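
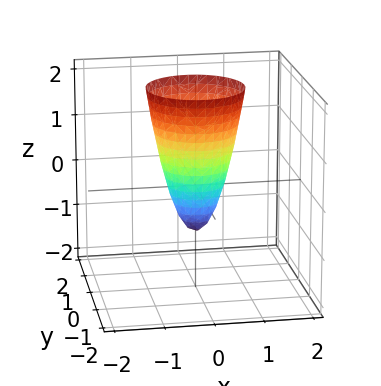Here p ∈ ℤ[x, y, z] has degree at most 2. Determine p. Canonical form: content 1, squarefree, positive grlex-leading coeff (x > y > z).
3*x^2 + 3*y^2 - z - 1

First, the degree is 2 — no degree-1 surface has this shape.
Next, symmetries: the surface is invariant under rotation about z: p = q(x² + y², z).
Next, reading off the gridlines: one z-axis crossing is at z = -1; a circular section at z = 0 has radius between 0 and 1.
Finally, solving for integer coefficients yields p as stated.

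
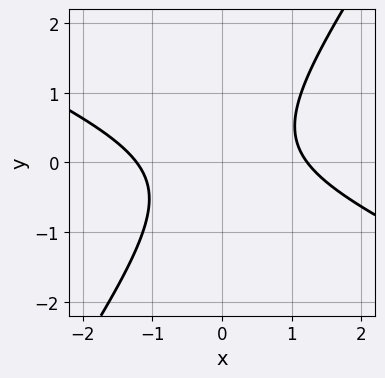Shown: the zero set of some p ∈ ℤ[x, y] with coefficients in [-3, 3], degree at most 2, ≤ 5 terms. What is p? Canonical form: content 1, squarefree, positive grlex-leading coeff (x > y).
2*x^2 + 3*x*y - 3*y^2 - 3

First, the degree is 2 — the shape is more complex than any degree-1 curve.
Then, from the visible intercepts: the curve avoids every integer y-axis point in the box.
Finally, matching integer coefficients to the picture gives p.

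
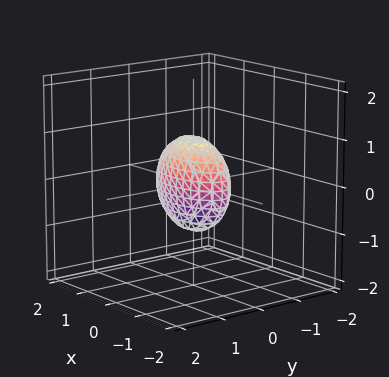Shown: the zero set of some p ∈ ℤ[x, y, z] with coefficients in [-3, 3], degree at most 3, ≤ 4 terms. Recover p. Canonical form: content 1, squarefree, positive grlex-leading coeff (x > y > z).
1. The degree is 2 — bounded and convex; a quadric.
2. Symmetries: the y ↦ −y reflection is a symmetry, so y appears only in even powers; the x ↦ −x reflection is a symmetry, so x appears only in even powers; mirror symmetry z ↦ −z ⇒ only even powers of z.
3. From the axis intercepts and sections: the z-axis gridline crossings are at z ∈ {-1, 1}; the x-axis gridline crossings are at x ∈ {-1, 1}.
4. Fitting integer coefficients to these (and the overall shape) gives p.

x^2 + 3*y^2 + z^2 - 1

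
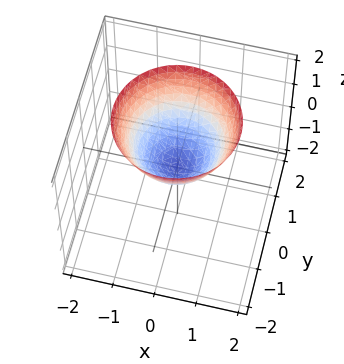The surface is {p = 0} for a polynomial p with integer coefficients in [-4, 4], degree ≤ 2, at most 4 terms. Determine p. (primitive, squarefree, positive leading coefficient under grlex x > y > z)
x^2 + y^2 - z

(a) Degree: a paraboloid; a quadric, so deg p = 2.
(b) Symmetries: rotational symmetry about the z-axis ⇒ p depends on x, y only through x² + y².
(c) Observable constraints: a circular section at z = 2 has radius between 1 and 2; one z-axis crossing is at z = 0.
(d) Putting this together gives p.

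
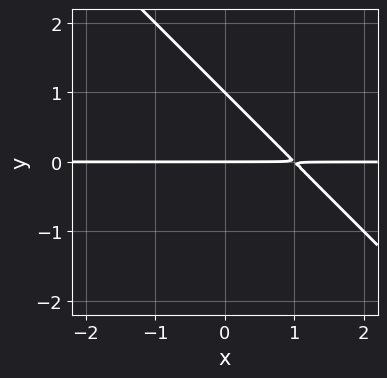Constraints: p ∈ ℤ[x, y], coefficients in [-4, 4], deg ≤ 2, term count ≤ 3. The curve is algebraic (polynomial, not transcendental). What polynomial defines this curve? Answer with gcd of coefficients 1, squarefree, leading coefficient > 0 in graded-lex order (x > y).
deg p = 2. The shape is more complex than any degree-1 curve.
From the axis intercepts and sections: the visible x-axis segment lies entirely on the curve; the y-axis gridline crossings are at y ∈ {0, 1}.
Matching integer coefficients to the picture gives p.

x*y + y^2 - y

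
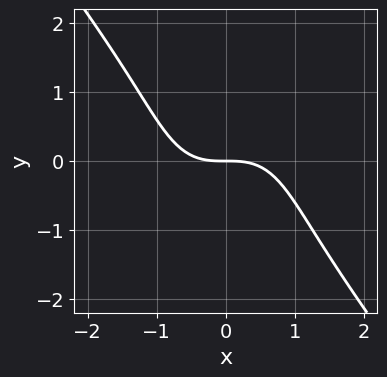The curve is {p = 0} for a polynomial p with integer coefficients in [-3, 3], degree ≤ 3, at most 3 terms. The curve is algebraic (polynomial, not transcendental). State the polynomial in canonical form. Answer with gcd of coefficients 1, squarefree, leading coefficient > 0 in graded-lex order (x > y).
2*x^3 + y^3 + 3*y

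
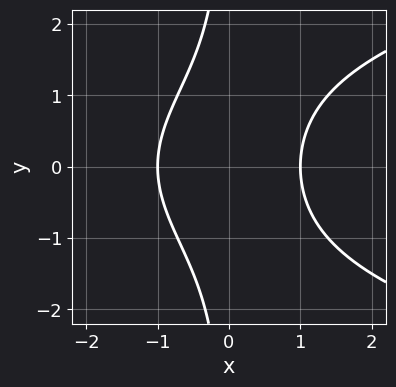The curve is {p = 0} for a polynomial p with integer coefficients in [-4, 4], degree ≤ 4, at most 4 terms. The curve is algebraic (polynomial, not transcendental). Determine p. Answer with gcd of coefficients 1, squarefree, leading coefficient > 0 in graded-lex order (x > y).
(a) The degree is 3 — no degree-2 curve has this shape.
(b) Symmetries: mirror symmetry y ↦ −y ⇒ only even powers of y.
(c) Against the integer gridlines: the x-axis gridline crossings are at x ∈ {-1, 1}; it misses every integer gridline on the y-axis.
(d) Putting this together gives p.

2*x*y^2 - 3*x^2 + 3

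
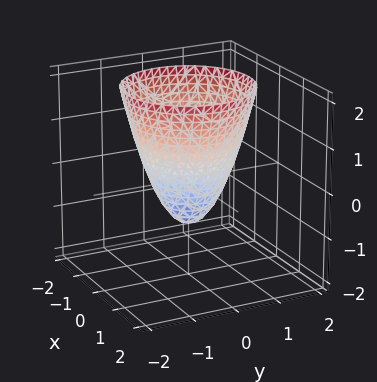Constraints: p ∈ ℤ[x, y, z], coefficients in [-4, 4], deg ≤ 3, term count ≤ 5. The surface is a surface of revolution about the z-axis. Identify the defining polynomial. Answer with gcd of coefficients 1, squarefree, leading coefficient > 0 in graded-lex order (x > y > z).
1. Degree: no degree-1 surface has this shape, so deg p = 2.
2. By symmetry, every cross-section ⟂ z is a circle, so x, y appear only via x² + y².
3. Reading off the gridlines: it meets the z-axis at z = -1 (among the integer gridlines); a circular section at z = 0 has radius between 0 and 1.
4. Fitting integer coefficients to these (and the overall shape) gives p.

3*x^2 + 3*y^2 - 2*z - 2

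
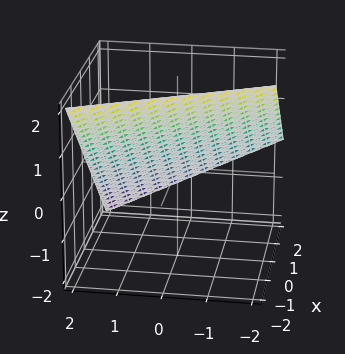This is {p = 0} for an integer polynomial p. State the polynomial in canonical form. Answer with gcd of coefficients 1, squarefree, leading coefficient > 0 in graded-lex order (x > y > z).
1. The degree is 1 — every cross-section is a straight line — this is a plane.
2. Against the integer gridlines: it crosses the y-axis at the gridline y = 2; it crosses the x-axis at the gridline x = 1; it meets the z-axis at z = 1 (among the integer gridlines).
3. Solving for integer coefficients yields p as stated.

2*x + y + 2*z - 2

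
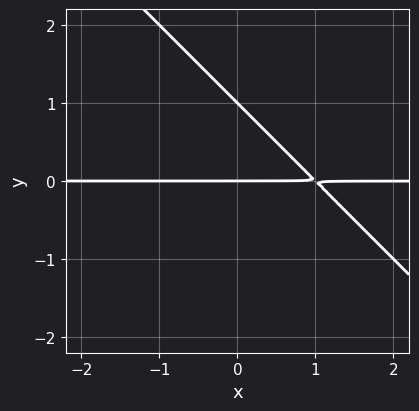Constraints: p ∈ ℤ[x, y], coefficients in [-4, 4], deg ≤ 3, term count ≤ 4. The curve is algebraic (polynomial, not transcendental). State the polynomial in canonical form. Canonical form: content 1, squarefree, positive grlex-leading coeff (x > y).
(a) deg p = 2. No degree-1 curve has this shape.
(b) Reading off the gridlines: among the integer gridlines, it crosses the y-axis at y ∈ {0, 1}; the visible x-axis segment lies entirely on the curve.
(c) Assembling these constraints gives the stated polynomial.

x*y + y^2 - y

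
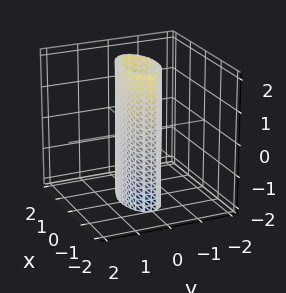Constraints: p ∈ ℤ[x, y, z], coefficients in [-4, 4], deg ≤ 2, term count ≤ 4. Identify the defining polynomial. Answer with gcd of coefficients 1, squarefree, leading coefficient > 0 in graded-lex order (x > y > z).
The degree is 2 — constant cross-section along one axis; a quadric.
Symmetries: mirror symmetry y ↦ −y ⇒ only even powers of y; it's symmetric under z → −z, forcing even powers of z; it's symmetric under x → −x, forcing even powers of x.
From the axis intercepts and sections: among the integer gridlines, it crosses the x-axis at x ∈ {-1, 1}; the surface avoids every integer z-axis point in the box.
The integer polynomial consistent with all of this is the stated p.

x^2 + 3*y^2 - 1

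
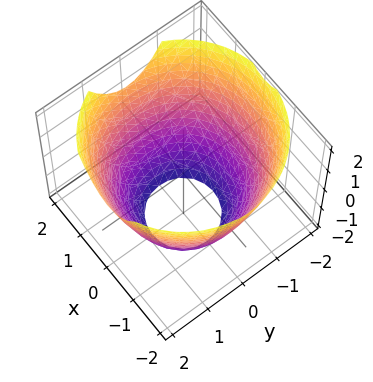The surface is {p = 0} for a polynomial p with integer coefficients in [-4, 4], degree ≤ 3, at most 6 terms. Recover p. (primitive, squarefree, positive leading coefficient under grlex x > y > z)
x^2 + y^2 - z - 3

First, the degree is 2 — the shape is more complex than any degree-1 surface.
Then, by symmetry, the z-axis is an axis of rotation, so x and y enter only as x² + y².
Next, reading off the gridlines: a circular section at z = -1 has radius between 1 and 2; no z-intercept at any integer in the box.
Finally, matching integer coefficients to the picture gives p.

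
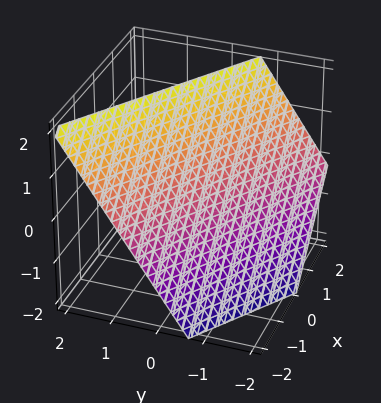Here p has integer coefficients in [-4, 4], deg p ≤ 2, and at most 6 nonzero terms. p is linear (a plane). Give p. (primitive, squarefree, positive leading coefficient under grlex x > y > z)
2*x + 3*y - 2*z + 2

1. Degree: the surface is flat (a plane), so deg p = 1.
2. Against the integer gridlines: it crosses the x-axis at the gridline x = -1; one z-axis crossing is at z = 1.
3. Solving for integer coefficients yields p as stated.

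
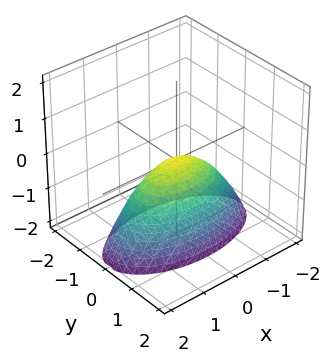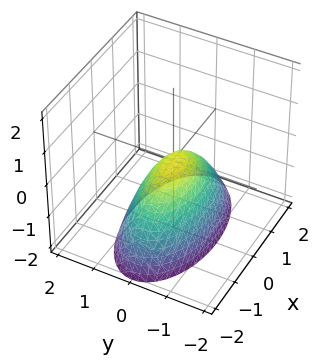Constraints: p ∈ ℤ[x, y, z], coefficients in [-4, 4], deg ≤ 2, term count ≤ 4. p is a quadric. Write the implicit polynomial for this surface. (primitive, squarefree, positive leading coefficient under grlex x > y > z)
deg p = 2. A paraboloid; a quadric.
Symmetries: the x ↦ −x reflection is a symmetry, so x appears only in even powers; the y ↦ −y reflection is a symmetry, so y appears only in even powers.
From the axis intercepts and sections: it crosses the y-axis at the gridline y = 0; one x-axis crossing is at x = 0; it meets the z-axis at z = 0 (among the integer gridlines).
Together with the visible shape, these determine p as stated.

x^2 + 3*y^2 + 2*z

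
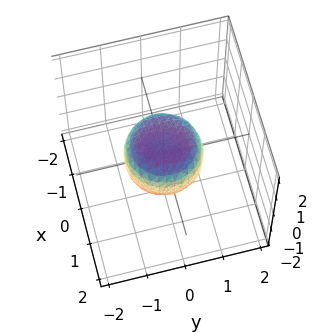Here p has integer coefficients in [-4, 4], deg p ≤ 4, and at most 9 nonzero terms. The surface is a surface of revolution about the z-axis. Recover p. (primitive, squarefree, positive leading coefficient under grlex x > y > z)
First, degree: the shape is more complex than any degree-3 surface, so deg p = 4.
Then, by symmetry, the z-axis is an axis of rotation, so x and y enter only as x² + y².
Then, against the integer gridlines: among the integer gridlines, it crosses the y-axis at y ∈ {-1, 1}; a circular section at z = 0 has radius exactly 1; among the integer gridlines, it crosses the x-axis at x ∈ {-1, 1}.
Finally, putting this together gives p.

2*x^4 + 4*x^2*y^2 + 2*y^4 - x^2 - y^2 + 2*z^2 - 1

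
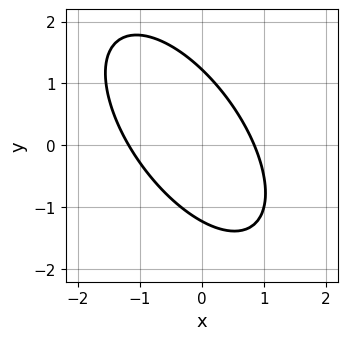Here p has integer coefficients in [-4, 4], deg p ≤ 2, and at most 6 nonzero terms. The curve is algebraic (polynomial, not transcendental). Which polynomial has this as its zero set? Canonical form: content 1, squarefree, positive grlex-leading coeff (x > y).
3*x^2 + 3*x*y + 2*y^2 + x - 3

1. The degree is 2 — a generic line meets the curve in up to 2 points.
2. Solving for integer coefficients yields p as stated.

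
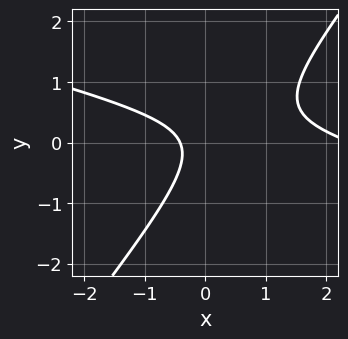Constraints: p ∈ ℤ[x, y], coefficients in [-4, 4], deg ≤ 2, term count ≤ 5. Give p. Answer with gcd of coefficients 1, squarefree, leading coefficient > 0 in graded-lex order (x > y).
(a) deg p = 2. No degree-1 curve has this shape.
(b) From the visible intercepts: the curve avoids every integer y-axis point in the box.
(c) These observations pin down the coefficients.

x^2 + 3*x*y - 3*y^2 - 2*x - 1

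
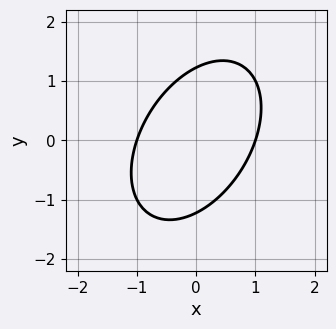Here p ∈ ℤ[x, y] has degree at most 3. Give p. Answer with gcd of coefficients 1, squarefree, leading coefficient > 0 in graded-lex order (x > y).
3*x^2 - 2*x*y + 2*y^2 - 3

deg p = 2.
From the axis intercepts and sections: among the integer gridlines, it crosses the x-axis at x ∈ {-1, 1}.
The integer polynomial consistent with all of this is the stated p.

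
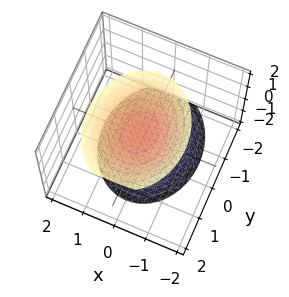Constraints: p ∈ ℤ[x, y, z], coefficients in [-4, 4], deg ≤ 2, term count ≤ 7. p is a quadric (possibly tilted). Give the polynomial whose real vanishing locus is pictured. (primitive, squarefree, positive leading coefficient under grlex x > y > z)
3*x^2 + 2*y^2 - y*z - 2*z^2 + 3

The picture has 2 separate pieces. They look like related sheets of one shape, so recover p as a whole.
The degree is 2 — a generic line meets the surface in up to 2 points.
Observable constraints: the surface avoids every integer x-axis point in the box; the surface avoids every integer y-axis point in the box.
Fitting integer coefficients to these (and the overall shape) gives p.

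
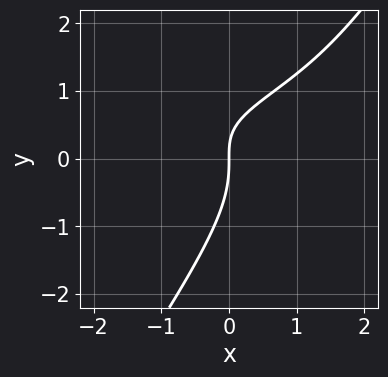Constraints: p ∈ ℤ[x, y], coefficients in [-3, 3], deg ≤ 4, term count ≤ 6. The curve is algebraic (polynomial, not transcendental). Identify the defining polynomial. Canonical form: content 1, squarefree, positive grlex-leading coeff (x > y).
3*x*y^2 - 2*y^3 - 3*x*y + 3*x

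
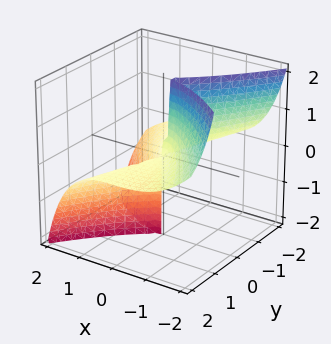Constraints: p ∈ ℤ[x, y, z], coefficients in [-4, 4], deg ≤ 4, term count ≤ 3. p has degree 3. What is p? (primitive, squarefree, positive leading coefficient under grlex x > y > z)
x^3 - x*y*z + 2*y^2*z

(a) Degree: no degree-2 surface has this shape, so deg p = 3.
(b) From the axis intercepts and sections: every point of the z-axis in the box is on the surface; it crosses the x-axis at the gridline x = 0; the visible y-axis segment lies entirely on the surface.
(c) Solving for integer coefficients yields p as stated.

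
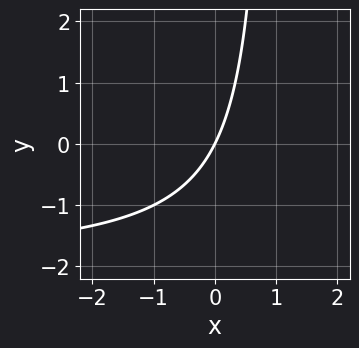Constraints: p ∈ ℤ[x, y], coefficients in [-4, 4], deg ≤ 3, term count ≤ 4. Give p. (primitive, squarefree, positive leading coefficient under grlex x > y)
x*y + 2*x - y

(a) Degree: no degree-1 curve has this shape, so deg p = 2.
(b) From the axis intercepts and sections: one x-axis crossing is at x = 0; it meets the y-axis at y = 0 (among the integer gridlines).
(c) Matching integer coefficients to the picture gives p.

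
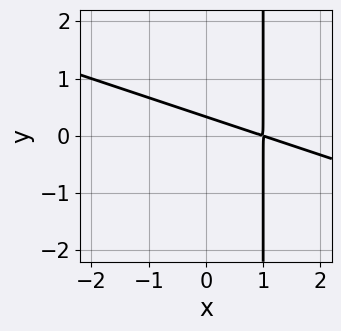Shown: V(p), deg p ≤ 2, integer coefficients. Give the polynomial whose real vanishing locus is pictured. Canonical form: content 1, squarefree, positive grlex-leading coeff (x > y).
x^2 + 3*x*y - 2*x - 3*y + 1

Degree: no degree-1 curve has this shape, so deg p = 2.
Matching integer coefficients to the picture gives p.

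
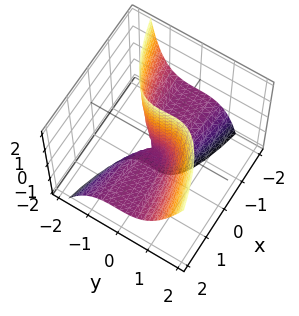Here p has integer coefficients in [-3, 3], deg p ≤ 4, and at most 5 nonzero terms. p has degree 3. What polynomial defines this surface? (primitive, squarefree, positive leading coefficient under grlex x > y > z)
1. Degree: a generic line meets the surface in up to 3 points, so deg p = 3.
2. Against the integer gridlines: every point of the z-axis in the box is on the surface; it meets the y-axis at y = 0 (among the integer gridlines); it meets the x-axis at x = 0 (among the integer gridlines).
3. Together with the visible shape, these determine p as stated.

3*y^3 - y^2*z - 3*x*z - 2*x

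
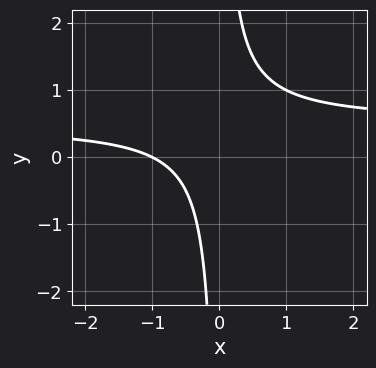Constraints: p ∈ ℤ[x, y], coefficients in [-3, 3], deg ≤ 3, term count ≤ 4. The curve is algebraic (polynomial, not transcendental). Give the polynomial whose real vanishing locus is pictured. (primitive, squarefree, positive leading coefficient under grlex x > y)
2*x*y - x - 1

The degree is 2 — the shape is more complex than any degree-1 curve.
Reading off the gridlines: it crosses the x-axis at the gridline x = -1; no y-intercept at any integer in the box.
Matching integer coefficients to the picture gives p.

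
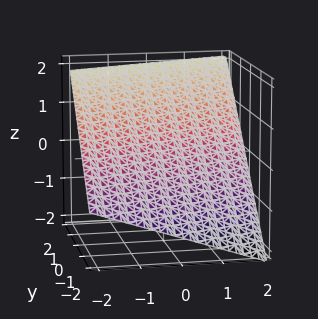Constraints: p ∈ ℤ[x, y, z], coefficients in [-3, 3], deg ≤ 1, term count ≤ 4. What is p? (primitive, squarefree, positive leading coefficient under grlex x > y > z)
First, deg p = 1. The surface is flat (a plane).
Then, from the axis intercepts and sections: it meets the x-axis at x = 2 (among the integer gridlines).
Finally, these observations pin down the coefficients.

x - 3*y + 3*z - 2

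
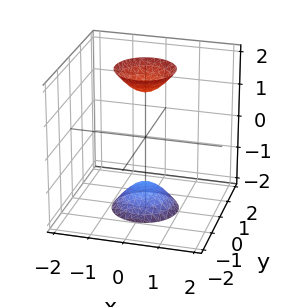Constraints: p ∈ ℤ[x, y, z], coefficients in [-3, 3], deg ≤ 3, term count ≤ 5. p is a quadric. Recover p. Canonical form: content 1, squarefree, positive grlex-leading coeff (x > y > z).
3*x^2 + 3*y^2 - z^2 + 2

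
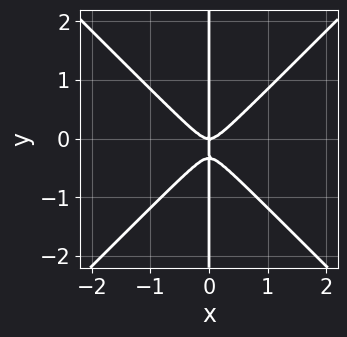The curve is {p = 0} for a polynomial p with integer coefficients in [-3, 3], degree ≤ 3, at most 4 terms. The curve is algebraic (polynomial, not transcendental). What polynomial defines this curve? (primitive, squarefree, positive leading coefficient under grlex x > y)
3*x^3 - 3*x*y^2 - x*y

First, deg p = 3. A generic line meets the curve in up to 3 points.
Next, from the visible intercepts: it crosses the x-axis at the gridline x = 0; the visible y-axis segment lies entirely on the curve.
Finally, putting this together gives p.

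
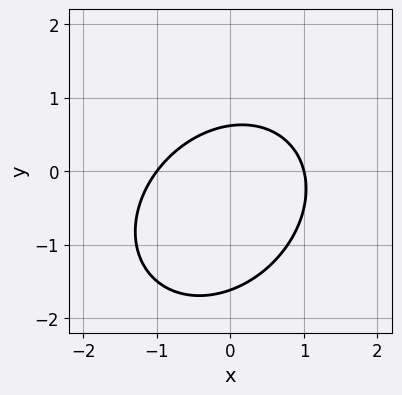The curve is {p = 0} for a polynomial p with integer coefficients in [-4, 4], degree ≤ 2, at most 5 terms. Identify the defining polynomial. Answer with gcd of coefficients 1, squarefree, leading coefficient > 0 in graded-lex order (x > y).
2*x^2 - x*y + 2*y^2 + 2*y - 2

1. The degree is 2 — a generic line meets the curve in up to 2 points.
2. Against the integer gridlines: among the integer gridlines, it crosses the x-axis at x ∈ {-1, 1}.
3. Together with the visible shape, these determine p as stated.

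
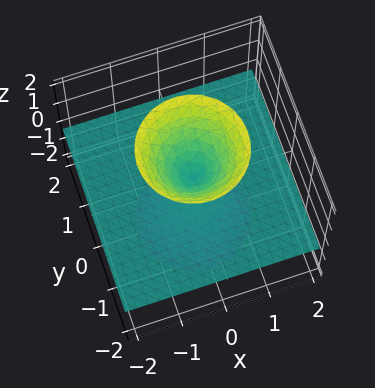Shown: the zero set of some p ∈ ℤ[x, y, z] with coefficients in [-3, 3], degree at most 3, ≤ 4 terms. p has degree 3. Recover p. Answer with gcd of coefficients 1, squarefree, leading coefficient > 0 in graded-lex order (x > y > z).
3*x^2*z + 3*y^2*z - z^3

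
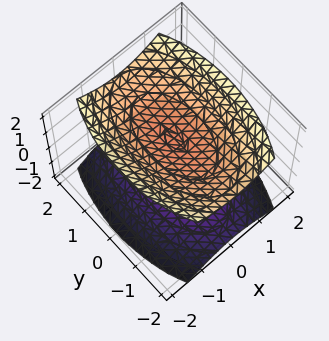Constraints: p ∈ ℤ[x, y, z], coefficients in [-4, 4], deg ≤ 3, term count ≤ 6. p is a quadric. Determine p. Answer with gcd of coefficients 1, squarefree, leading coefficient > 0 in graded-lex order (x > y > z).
3*x^2 + y^2 - 3*z^2 + 3

1. There are 2 components. They look like related sheets of one shape, so recover p as a whole.
2. Degree: two separate bowl-shaped sheets opening away from each other; a quadric, so deg p = 2.
3. Symmetries: mirror symmetry x ↦ −x ⇒ only even powers of x; it's symmetric under y → −y, forcing even powers of y; it's symmetric under z → −z, forcing even powers of z.
4. Against the integer gridlines: it misses every integer gridline on the x-axis; no y-intercept at any integer in the box.
5. Solving for integer coefficients yields p as stated. Check: (0, 0, -1) on the z-axis lies on the surface, and p(0, 0, -1) = 0. ✓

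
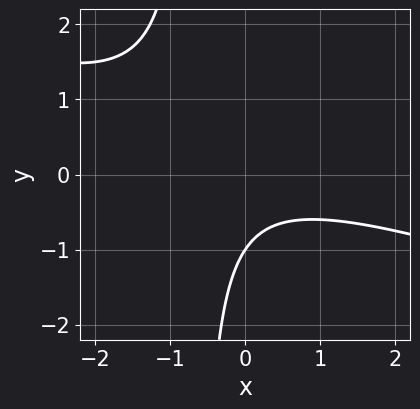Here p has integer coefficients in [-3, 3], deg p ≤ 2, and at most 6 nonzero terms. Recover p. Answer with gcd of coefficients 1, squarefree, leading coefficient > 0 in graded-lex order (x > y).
1. deg p = 2.
2. From the axis intercepts and sections: one y-axis crossing is at y = -1; it misses every integer gridline on the x-axis.
3. The integer polynomial consistent with all of this is the stated p.

x^2 + 3*x*y + 2*y + 2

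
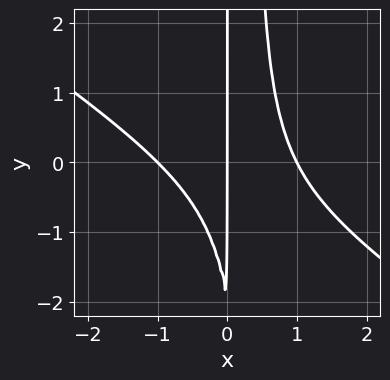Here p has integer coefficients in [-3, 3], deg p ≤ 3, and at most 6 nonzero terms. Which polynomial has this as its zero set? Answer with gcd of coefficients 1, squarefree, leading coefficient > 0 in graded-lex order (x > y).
2*x^3 + 3*x^2*y - x*y - 2*x

1. Degree: no degree-2 curve has this shape, so deg p = 3.
2. Checking where it meets the axes: the visible y-axis segment lies entirely on the curve; the x-axis gridline crossings are at x ∈ {-1, 0, 1}.
3. These observations pin down the coefficients.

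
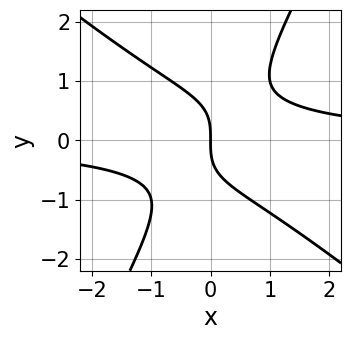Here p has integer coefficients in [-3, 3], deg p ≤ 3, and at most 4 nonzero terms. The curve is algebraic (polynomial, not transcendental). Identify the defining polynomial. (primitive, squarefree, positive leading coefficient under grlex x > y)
3*x^2*y + 2*x*y^2 - 2*y^3 - 3*x

1. The degree is 3 — a generic line meets the curve in up to 3 points.
2. Checking where it meets the axes: it crosses the y-axis at the gridline y = 0; it crosses the x-axis at the gridline x = 0.
3. These observations pin down the coefficients.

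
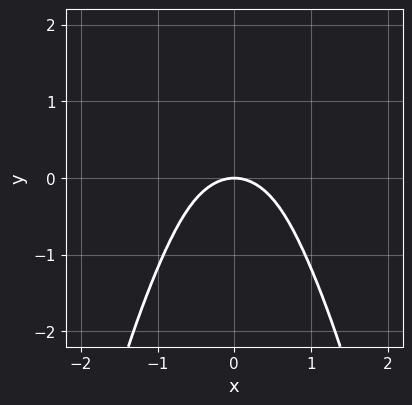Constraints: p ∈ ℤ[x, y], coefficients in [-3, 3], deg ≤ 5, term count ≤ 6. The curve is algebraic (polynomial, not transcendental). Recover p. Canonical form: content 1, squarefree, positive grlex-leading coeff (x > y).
x^4 + 2*x^2*y^2 + 2*y^3 + 3*x^2 + 3*y

(a) deg p = 4.
(b) Symmetries: mirror symmetry x ↦ −x ⇒ only even powers of x.
(c) From the visible intercepts: it crosses the y-axis at the gridline y = 0; one x-axis crossing is at x = 0.
(d) Assembling these constraints gives the stated polynomial.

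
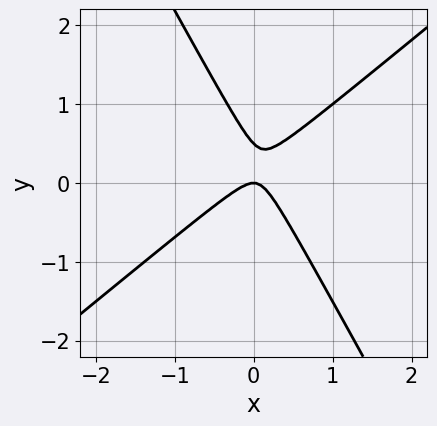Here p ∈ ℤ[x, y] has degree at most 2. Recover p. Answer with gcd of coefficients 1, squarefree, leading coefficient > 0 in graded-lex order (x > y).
(a) Degree: the shape is more complex than any degree-1 curve, so deg p = 2.
(b) Observable constraints: it meets the x-axis at x = 0 (among the integer gridlines); one y-axis crossing is at y = 0.
(c) Solving for integer coefficients yields p as stated.

3*x^2 - 2*x*y - 2*y^2 + y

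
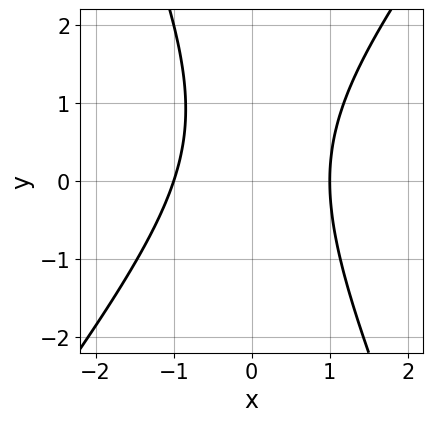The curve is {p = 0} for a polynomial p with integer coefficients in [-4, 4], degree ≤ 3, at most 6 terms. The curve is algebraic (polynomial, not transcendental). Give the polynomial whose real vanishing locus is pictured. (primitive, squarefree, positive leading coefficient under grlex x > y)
3*x^2 - x*y - y^2 + y - 3

First, the degree is 2 — no degree-1 curve has this shape.
Next, observable constraints: it misses every integer gridline on the y-axis; the x-axis gridline crossings are at x ∈ {-1, 1}.
Finally, solving for integer coefficients yields p as stated.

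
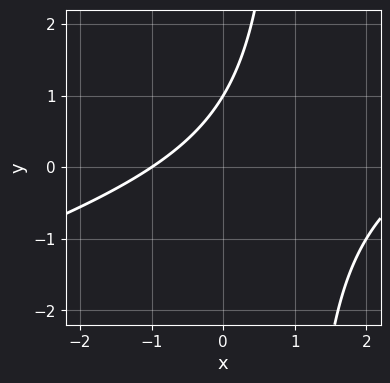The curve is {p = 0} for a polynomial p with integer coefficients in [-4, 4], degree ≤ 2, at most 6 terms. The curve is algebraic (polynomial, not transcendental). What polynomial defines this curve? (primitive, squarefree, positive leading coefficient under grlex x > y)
First, degree: no degree-1 curve has this shape, so deg p = 2.
Next, checking where it meets the axes: one y-axis crossing is at y = 1; one x-axis crossing is at x = -1.
Finally, these observations pin down the coefficients.

x^2 - 3*x*y - 2*x + 3*y - 3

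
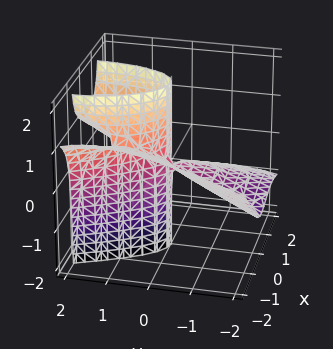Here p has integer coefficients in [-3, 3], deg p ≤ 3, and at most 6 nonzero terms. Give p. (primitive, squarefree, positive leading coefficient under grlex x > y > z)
deg p = 3. A generic line meets the surface in up to 3 points.
Observable constraints: every point of the z-axis in the box is on the surface; it meets the x-axis at x = 0 (among the integer gridlines).
The integer polynomial consistent with all of this is the stated p.

x^3 + 2*x^2*z + y^2 - 2*y*z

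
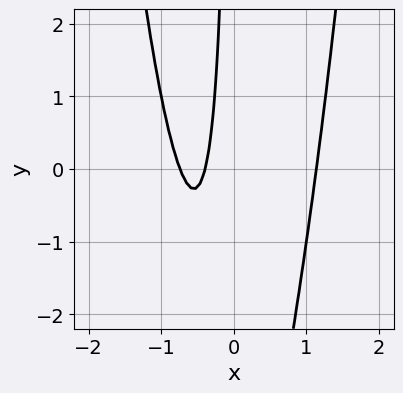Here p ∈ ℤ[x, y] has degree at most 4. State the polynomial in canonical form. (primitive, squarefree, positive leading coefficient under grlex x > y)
deg p = 3. No degree-2 curve has this shape.
From the axis intercepts and sections: it misses every integer gridline on the y-axis.
Solving for integer coefficients yields p as stated.

3*x^3 - x*y - 3*x - 1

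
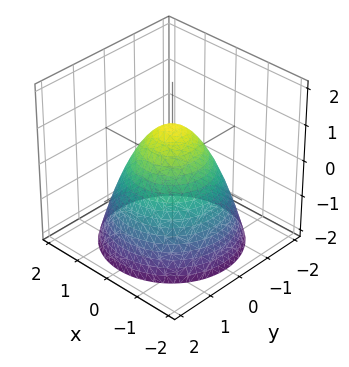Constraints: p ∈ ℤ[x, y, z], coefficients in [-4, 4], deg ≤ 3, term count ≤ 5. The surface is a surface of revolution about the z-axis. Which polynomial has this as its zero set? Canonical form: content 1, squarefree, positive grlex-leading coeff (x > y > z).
x^2 + y^2 + z - 1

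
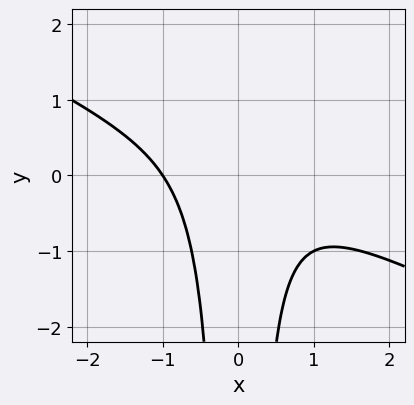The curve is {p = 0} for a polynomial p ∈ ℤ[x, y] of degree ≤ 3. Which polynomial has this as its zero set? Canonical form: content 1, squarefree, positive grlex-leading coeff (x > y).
1. The degree is 3 — the shape is more complex than any degree-2 curve.
2. Against the integer gridlines: it meets the x-axis at x = -1 (among the integer gridlines); it misses every integer gridline on the y-axis.
3. The integer polynomial consistent with all of this is the stated p.

x^3 + 2*x^2*y + 1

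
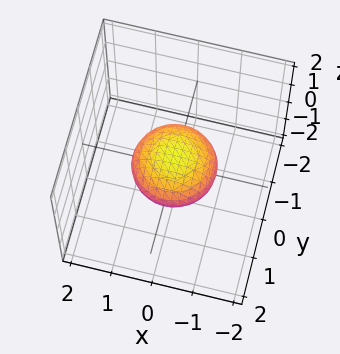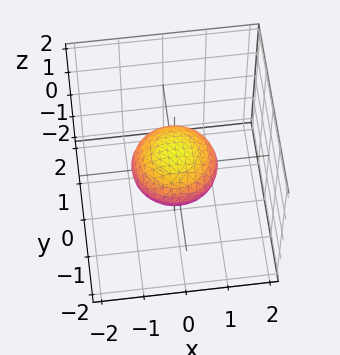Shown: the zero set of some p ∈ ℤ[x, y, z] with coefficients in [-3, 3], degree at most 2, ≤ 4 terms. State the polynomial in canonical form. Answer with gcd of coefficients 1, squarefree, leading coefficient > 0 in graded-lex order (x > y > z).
x^2 + y^2 + 2*z^2 - 1

The degree is 2 — bounded and convex; a quadric.
By symmetry, the z-axis is an axis of rotation, so x and y enter only as x² + y²; the z ↦ −z reflection is a symmetry, so z appears only in even powers.
Reading off the gridlines: among the integer gridlines, it crosses the y-axis at y ∈ {-1, 1}; among the integer gridlines, it crosses the x-axis at x ∈ {-1, 1}; a circular section at z = 0 has radius exactly 1.
The integer polynomial consistent with all of this is the stated p.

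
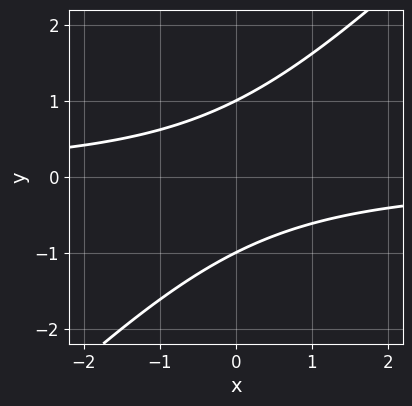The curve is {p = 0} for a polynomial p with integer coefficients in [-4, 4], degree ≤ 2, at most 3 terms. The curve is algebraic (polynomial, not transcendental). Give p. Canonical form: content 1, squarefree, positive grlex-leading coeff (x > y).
1. Degree: the shape is more complex than any degree-1 curve, so deg p = 2.
2. Reading off the gridlines: the curve avoids every integer x-axis point in the box; the y-axis gridline crossings are at y ∈ {-1, 1}.
3. These observations pin down the coefficients.

x*y - y^2 + 1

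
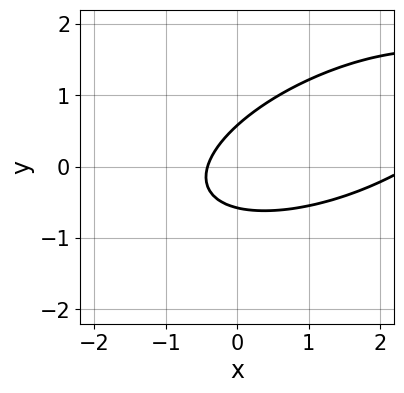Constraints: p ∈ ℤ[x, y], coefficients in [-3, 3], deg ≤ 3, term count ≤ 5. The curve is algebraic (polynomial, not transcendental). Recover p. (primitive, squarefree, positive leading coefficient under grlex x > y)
(a) deg p = 2. No degree-1 curve has this shape.
(b) Putting this together gives p.

x^2 - 2*x*y + 3*y^2 - 2*x - 1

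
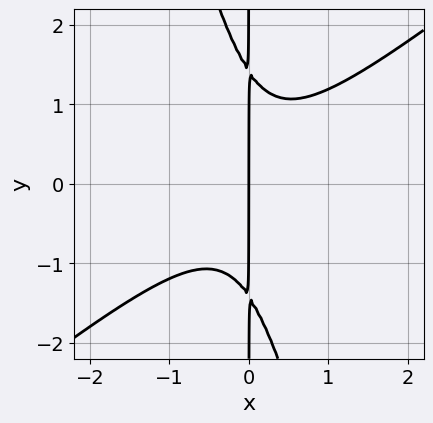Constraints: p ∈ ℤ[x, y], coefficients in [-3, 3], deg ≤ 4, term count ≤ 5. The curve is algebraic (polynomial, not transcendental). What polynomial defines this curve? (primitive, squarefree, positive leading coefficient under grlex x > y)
1. Degree: the shape is more complex than any degree-2 curve, so deg p = 3.
2. Against the integer gridlines: the visible y-axis segment lies entirely on the curve; one x-axis crossing is at x = 0.
3. Matching integer coefficients to the picture gives p.

3*x^3 - 3*x^2*y - x*y^2 + 2*x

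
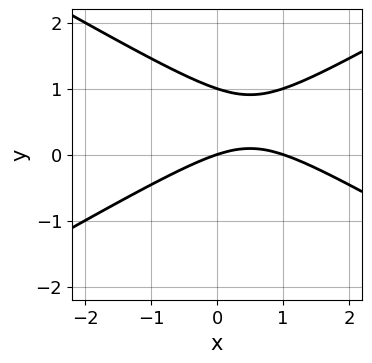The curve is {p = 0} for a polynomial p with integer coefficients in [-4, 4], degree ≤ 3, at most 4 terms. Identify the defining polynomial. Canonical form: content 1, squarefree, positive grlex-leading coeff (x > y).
x^2 - 3*y^2 - x + 3*y

The degree is 2 — the shape is more complex than any degree-1 curve.
Against the integer gridlines: the x-axis gridline crossings are at x ∈ {0, 1}; the y-axis gridline crossings are at y ∈ {0, 1}.
Matching integer coefficients to the picture gives p.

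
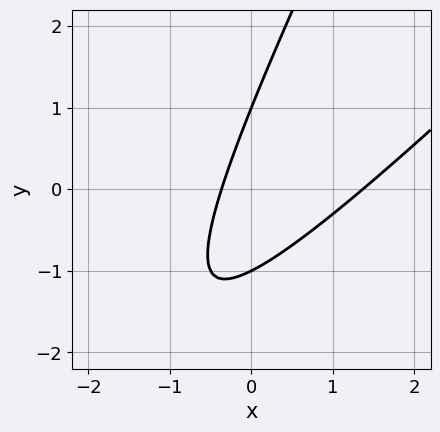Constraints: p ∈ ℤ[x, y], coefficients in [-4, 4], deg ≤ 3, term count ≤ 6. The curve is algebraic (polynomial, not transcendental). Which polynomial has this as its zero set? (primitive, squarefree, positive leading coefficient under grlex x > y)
2*x^2 - 3*x*y + y^2 - 2*x - 1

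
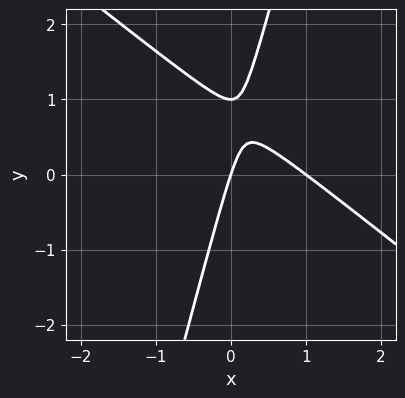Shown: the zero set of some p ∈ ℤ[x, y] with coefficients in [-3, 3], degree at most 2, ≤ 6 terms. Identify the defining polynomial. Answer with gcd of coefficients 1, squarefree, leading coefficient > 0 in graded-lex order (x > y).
3*x^2 + 3*x*y - y^2 - 3*x + y

1. Degree: the shape is more complex than any degree-1 curve, so deg p = 2.
2. Reading off the gridlines: the x-axis gridline crossings are at x ∈ {0, 1}; among the integer gridlines, it crosses the y-axis at y ∈ {0, 1}.
3. Matching integer coefficients to the picture gives p.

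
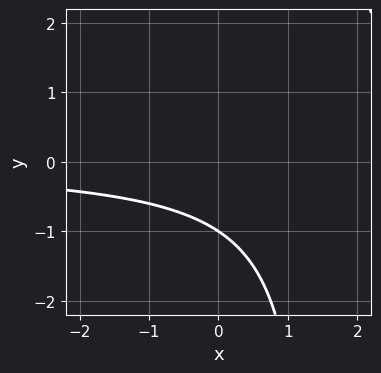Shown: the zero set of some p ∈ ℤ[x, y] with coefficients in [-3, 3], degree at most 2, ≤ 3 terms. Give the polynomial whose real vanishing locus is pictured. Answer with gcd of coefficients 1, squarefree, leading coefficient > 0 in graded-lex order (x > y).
1. The degree is 2 — no degree-1 curve has this shape.
2. Observable constraints: it misses every integer gridline on the x-axis; one y-axis crossing is at y = -1.
3. Fitting integer coefficients to these (and the overall shape) gives p.

2*x*y - 3*y - 3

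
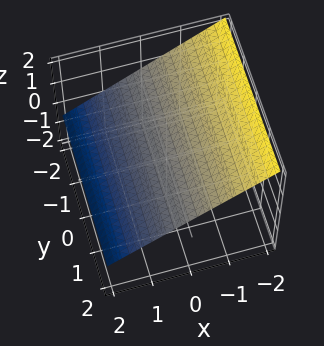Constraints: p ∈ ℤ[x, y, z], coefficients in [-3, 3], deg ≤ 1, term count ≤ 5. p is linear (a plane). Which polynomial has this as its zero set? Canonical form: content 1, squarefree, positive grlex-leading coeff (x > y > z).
2*x + 3*z - 2

1. deg p = 1.
2. Checking where it meets the axes: it crosses the x-axis at the gridline x = 1; it misses every integer gridline on the y-axis.
3. These observations pin down the coefficients.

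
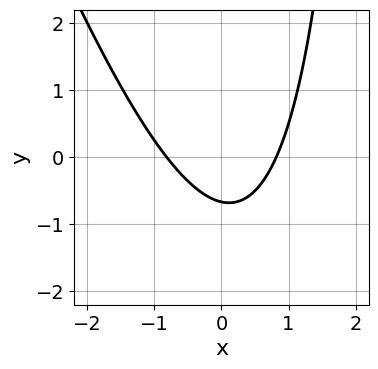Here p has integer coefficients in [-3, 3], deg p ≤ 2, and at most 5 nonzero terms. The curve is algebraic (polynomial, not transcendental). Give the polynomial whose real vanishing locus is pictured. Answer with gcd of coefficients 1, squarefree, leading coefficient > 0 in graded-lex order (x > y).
3*x^2 + x*y - 3*y - 2

deg p = 2. The shape is more complex than any degree-1 curve.
The integer polynomial consistent with all of this is the stated p.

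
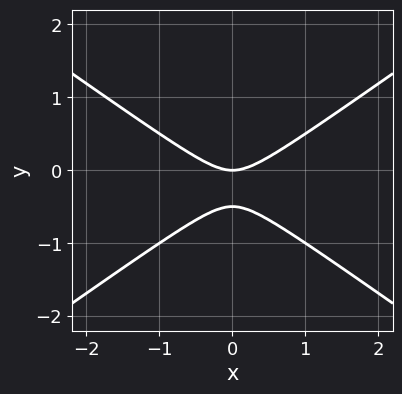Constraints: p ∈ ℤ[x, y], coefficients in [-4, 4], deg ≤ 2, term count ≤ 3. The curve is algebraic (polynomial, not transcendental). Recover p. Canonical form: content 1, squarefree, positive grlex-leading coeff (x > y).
x^2 - 2*y^2 - y

deg p = 2. The shape is more complex than any degree-1 curve.
Symmetries: the x ↦ −x reflection is a symmetry, so x appears only in even powers.
Against the integer gridlines: one x-axis crossing is at x = 0; one y-axis crossing is at y = 0.
Fitting integer coefficients to these (and the overall shape) gives p.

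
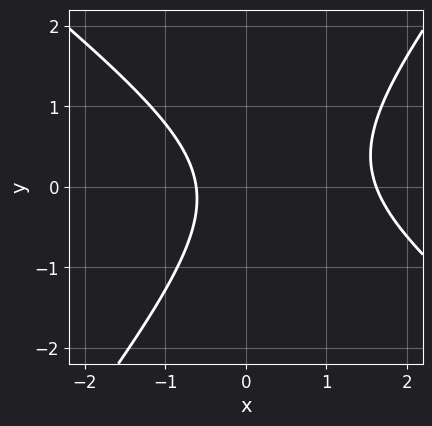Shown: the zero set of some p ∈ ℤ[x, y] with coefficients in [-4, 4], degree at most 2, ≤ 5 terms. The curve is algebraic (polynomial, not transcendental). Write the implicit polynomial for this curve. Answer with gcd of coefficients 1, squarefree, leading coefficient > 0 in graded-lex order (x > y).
2*x^2 + x*y - 2*y^2 - 2*x - 2

First, deg p = 2. The shape is more complex than any degree-1 curve.
Then, against the integer gridlines: it misses every integer gridline on the y-axis.
Finally, putting this together gives p.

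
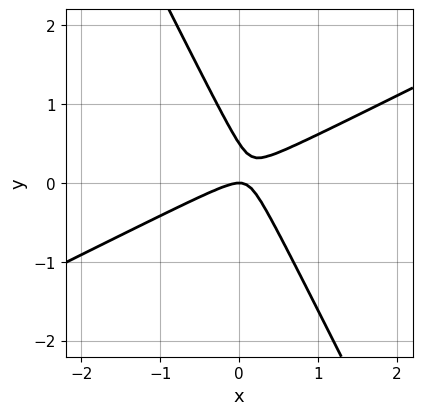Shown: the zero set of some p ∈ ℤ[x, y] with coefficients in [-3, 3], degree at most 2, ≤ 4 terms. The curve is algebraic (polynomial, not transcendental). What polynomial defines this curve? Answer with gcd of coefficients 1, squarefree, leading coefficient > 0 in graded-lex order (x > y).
1. Degree: the shape is more complex than any degree-1 curve, so deg p = 2.
2. Reading off the gridlines: it crosses the y-axis at the gridline y = 0; one x-axis crossing is at x = 0.
3. Solving for integer coefficients yields p as stated.

2*x^2 - 3*x*y - 2*y^2 + y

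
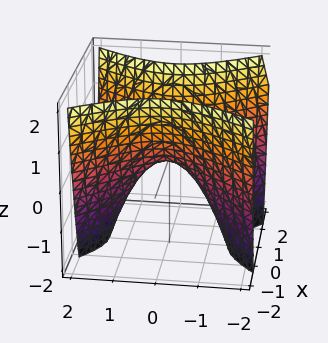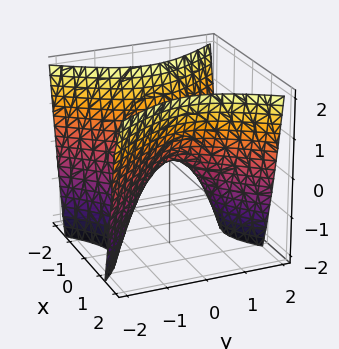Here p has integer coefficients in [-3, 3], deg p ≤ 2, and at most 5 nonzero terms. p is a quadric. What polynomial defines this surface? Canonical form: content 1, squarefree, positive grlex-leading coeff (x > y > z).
3*x^2 - 2*y^2 - 2*z

deg p = 2.
Symmetries: mirror symmetry x ↦ −x ⇒ only even powers of x; mirror symmetry y ↦ −y ⇒ only even powers of y.
From the axis intercepts and sections: it meets the x-axis at x = 0 (among the integer gridlines); it crosses the y-axis at the gridline y = 0; one z-axis crossing is at z = 0.
These observations pin down the coefficients.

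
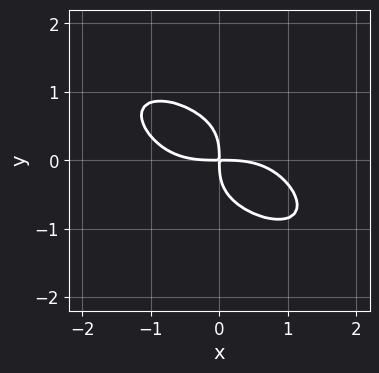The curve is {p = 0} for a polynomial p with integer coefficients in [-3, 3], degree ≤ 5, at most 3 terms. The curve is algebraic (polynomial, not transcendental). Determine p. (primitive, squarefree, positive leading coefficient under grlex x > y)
1. Degree: the shape is more complex than any degree-3 curve, so deg p = 4.
2. Putting this together gives p.

x^4 + 3*y^4 + 3*x*y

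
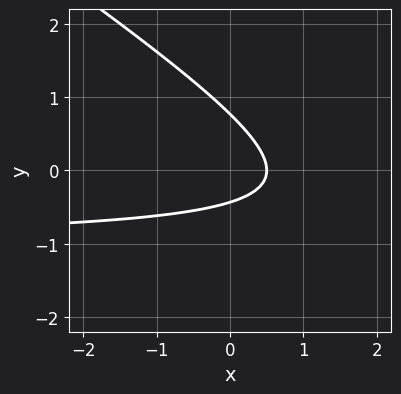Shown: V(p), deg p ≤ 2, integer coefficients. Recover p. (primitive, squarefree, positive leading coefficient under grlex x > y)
2*x*y + 3*y^2 + 2*x - y - 1

1. The degree is 2 — the shape is more complex than any degree-1 curve.
2. Putting this together gives p.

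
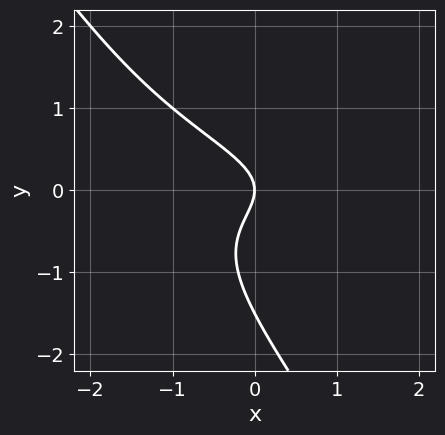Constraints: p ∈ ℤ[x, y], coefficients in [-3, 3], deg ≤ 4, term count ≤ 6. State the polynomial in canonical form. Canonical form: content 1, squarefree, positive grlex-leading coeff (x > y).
First, deg p = 3. A generic line meets the curve in up to 3 points.
Next, observable constraints: it crosses the y-axis at the gridline y = 0; one x-axis crossing is at x = 0.
Finally, the integer polynomial consistent with all of this is the stated p.

3*x*y^2 + 2*y^3 + 3*y^2 + 2*x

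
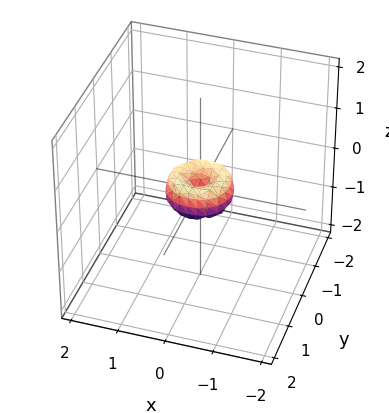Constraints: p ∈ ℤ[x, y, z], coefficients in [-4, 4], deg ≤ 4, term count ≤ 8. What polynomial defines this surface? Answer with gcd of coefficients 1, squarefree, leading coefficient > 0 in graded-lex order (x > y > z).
2*x^4 + 4*x^2*y^2 + 2*y^4 - x^2 - y^2 + z^2

1. The degree is 4 — a generic line meets the surface in up to 4 points.
2. By symmetry, every cross-section ⟂ z is a circle, so x, y appear only via x² + y².
3. Reading off the gridlines: a circular section at z = 0 has radius between 0 and 1; one x-axis crossing is at x = 0; it crosses the z-axis at the gridline z = 0.
4. Assembling these constraints gives the stated polynomial.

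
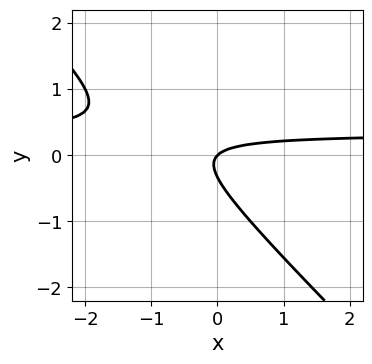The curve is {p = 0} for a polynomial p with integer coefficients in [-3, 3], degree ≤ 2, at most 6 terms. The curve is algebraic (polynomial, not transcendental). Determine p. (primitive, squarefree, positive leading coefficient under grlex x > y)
deg p = 2. No degree-1 curve has this shape.
Observable constraints: one x-axis crossing is at x = 0; one y-axis crossing is at y = 0.
Fitting integer coefficients to these (and the overall shape) gives p.

3*x*y + 3*y^2 - x + y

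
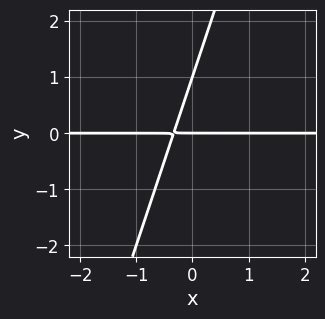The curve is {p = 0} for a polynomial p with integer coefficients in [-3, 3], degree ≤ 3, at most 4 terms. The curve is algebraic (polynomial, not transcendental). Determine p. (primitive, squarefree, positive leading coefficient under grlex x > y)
1. deg p = 2. No degree-1 curve has this shape.
2. From the visible intercepts: among the integer gridlines, it crosses the y-axis at y ∈ {0, 1}; the visible x-axis segment lies entirely on the curve.
3. Matching integer coefficients to the picture gives p.

3*x*y - y^2 + y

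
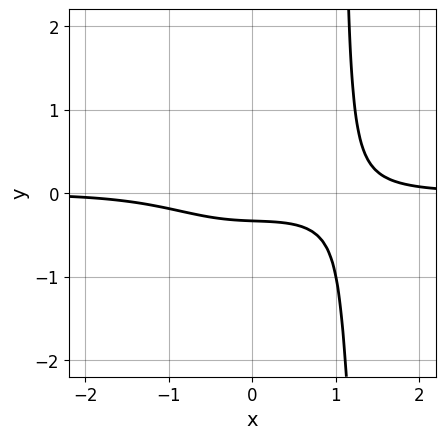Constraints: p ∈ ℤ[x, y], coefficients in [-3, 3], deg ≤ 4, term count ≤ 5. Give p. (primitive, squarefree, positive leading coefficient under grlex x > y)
2*x^3*y + x^2*y^2 - x*y^2 - 3*y - 1

(a) deg p = 4. A generic line meets the curve in up to 4 points.
(b) Reading off the gridlines: the curve avoids every integer x-axis point in the box.
(c) Putting this together gives p.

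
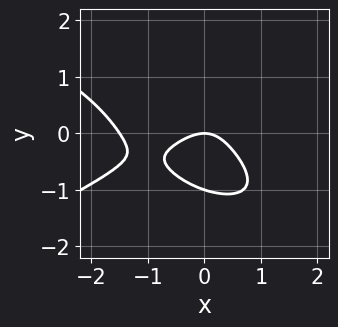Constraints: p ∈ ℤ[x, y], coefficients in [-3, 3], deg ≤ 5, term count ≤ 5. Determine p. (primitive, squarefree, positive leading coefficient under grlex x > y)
3*y^4 + 2*x^3 - 3*x*y^2 + 3*x^2 + 3*y

1. The degree is 4 — no degree-3 curve has this shape.
2. Against the integer gridlines: it crosses the x-axis at the gridline x = 0; the y-axis gridline crossings are at y ∈ {-1, 0}.
3. Fitting integer coefficients to these (and the overall shape) gives p.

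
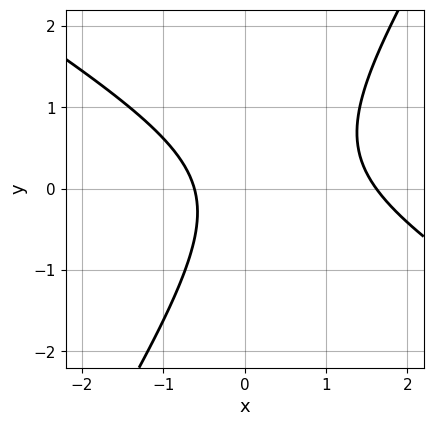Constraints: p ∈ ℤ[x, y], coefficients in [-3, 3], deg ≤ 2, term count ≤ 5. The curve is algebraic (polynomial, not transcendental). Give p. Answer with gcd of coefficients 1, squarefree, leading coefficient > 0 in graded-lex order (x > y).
x^2 + x*y - y^2 - x - 1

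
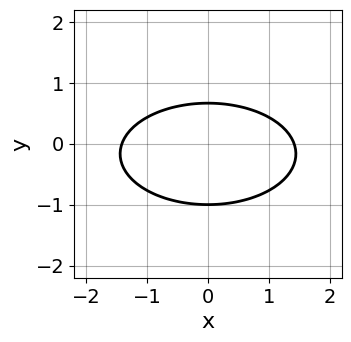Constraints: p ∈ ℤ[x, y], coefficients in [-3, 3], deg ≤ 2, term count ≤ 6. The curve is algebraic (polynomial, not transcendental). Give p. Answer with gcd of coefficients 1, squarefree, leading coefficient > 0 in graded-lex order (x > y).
x^2 + 3*y^2 + y - 2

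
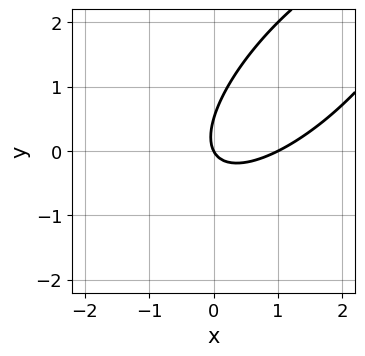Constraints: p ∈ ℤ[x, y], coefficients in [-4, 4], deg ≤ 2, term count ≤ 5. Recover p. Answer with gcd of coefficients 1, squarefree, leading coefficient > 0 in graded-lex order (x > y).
1. deg p = 2. The shape is more complex than any degree-1 curve.
2. From the axis intercepts and sections: it crosses the y-axis at the gridline y = 0; the x-axis gridline crossings are at x ∈ {0, 1}.
3. Matching integer coefficients to the picture gives p.

2*x^2 - 3*x*y + 2*y^2 - 2*x - y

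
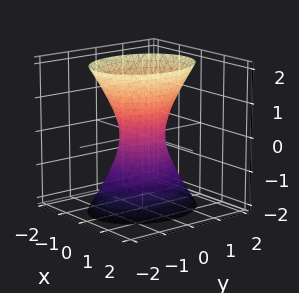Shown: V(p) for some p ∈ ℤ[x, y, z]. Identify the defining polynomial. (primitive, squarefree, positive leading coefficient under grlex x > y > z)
3*x^2 + 2*y^2 - z^2 - 1

First, deg p = 2.
Next, symmetries: mirror symmetry x ↦ −x ⇒ only even powers of x; mirror symmetry y ↦ −y ⇒ only even powers of y; mirror symmetry z ↦ −z ⇒ only even powers of z.
Then, against the integer gridlines: no z-intercept at any integer in the box.
Finally, these observations pin down the coefficients.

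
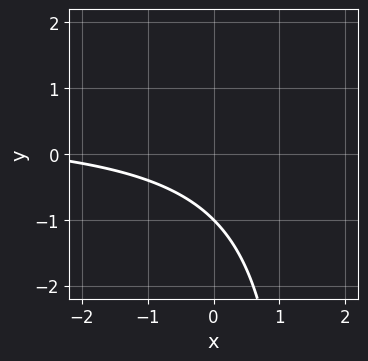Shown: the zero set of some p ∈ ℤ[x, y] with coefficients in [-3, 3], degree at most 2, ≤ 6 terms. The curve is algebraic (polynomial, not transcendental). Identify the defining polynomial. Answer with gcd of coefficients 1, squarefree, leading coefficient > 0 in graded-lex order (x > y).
2*x*y - x - 3*y - 3

(a) The degree is 2 — no degree-1 curve has this shape.
(b) From the visible intercepts: it misses every integer gridline on the x-axis; it crosses the y-axis at the gridline y = -1.
(c) These observations pin down the coefficients.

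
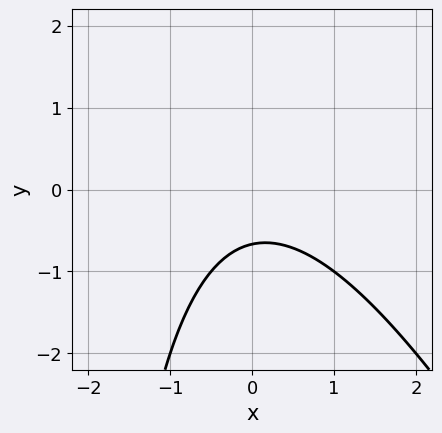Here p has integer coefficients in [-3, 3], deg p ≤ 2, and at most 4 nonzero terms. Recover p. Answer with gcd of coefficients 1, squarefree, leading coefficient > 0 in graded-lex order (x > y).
2*x^2 + x*y + 3*y + 2

First, the degree is 2 — a generic line meets the curve in up to 2 points.
Next, from the axis intercepts and sections: the curve avoids every integer x-axis point in the box.
Finally, solving for integer coefficients yields p as stated.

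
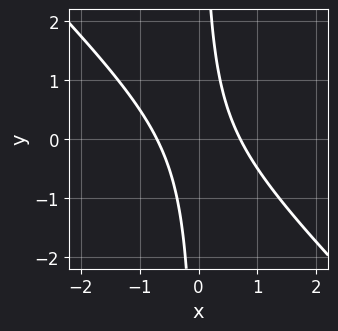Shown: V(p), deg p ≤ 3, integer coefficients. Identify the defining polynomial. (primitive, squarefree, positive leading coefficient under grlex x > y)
2*x^2 + 2*x*y - 1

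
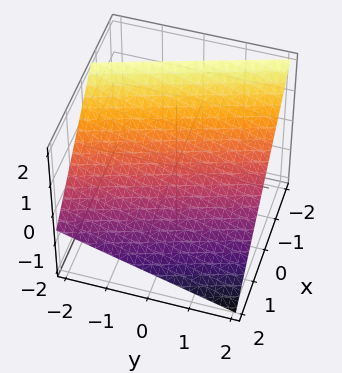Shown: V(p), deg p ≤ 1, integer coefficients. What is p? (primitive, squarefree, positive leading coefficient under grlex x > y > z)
3*x + y + 3*z - 2

deg p = 1. The surface is flat (a plane).
Reading off the gridlines: it crosses the y-axis at the gridline y = 2.
Together with the visible shape, these determine p as stated.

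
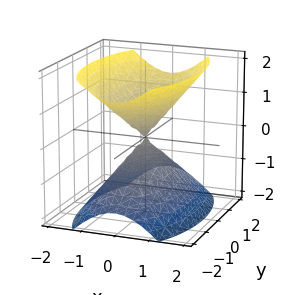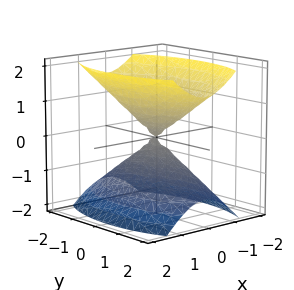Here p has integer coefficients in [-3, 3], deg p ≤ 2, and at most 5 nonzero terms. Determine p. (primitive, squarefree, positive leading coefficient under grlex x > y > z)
3*x^2 + y^2 - 2*z^2

There are 2 components. Treating them together as one polynomial.
deg p = 2. Two nappes meeting at a single point; a quadric.
Symmetries: it's symmetric under x → −x, forcing even powers of x; mirror symmetry y ↦ −y ⇒ only even powers of y; it's symmetric under z → −z, forcing even powers of z.
Against the integer gridlines: it meets the z-axis at z = 0 (among the integer gridlines); one x-axis crossing is at x = 0; one y-axis crossing is at y = 0.
Together with the visible shape, these determine p as stated.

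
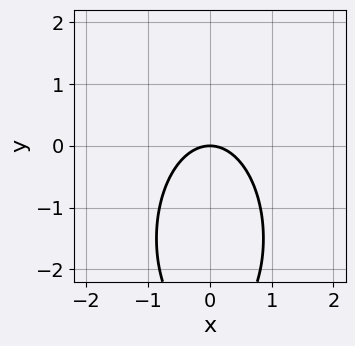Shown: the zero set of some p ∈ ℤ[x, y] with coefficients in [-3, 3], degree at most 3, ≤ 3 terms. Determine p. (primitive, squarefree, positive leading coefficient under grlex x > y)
3*x^2 + y^2 + 3*y

First, the degree is 2 — a generic line meets the curve in up to 2 points.
Then, symmetries: mirror symmetry x ↦ −x ⇒ only even powers of x.
Next, observable constraints: it crosses the x-axis at the gridline x = 0; one y-axis crossing is at y = 0.
Finally, fitting integer coefficients to these (and the overall shape) gives p.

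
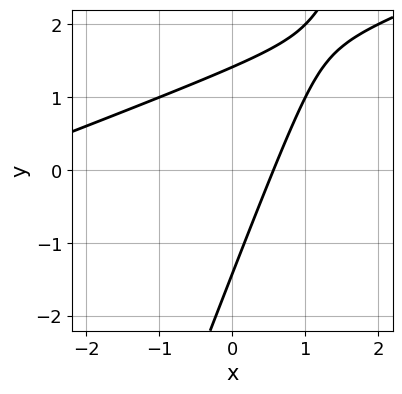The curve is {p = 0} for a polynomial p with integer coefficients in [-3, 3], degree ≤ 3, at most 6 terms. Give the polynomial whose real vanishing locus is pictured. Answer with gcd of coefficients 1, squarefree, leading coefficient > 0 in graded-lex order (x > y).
x^2 - 3*x*y + y^2 + 3*x - 2

First, deg p = 2. No degree-1 curve has this shape.
Finally, solving for integer coefficients yields p as stated.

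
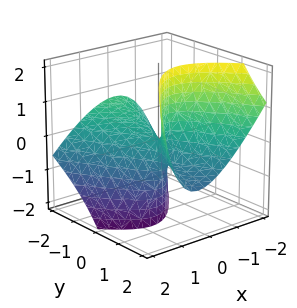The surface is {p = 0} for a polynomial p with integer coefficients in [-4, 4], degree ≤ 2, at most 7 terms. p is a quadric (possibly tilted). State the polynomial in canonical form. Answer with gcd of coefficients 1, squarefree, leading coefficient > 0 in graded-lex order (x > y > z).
3*x^2 + 2*x*z - y^2 - 3*y*z + z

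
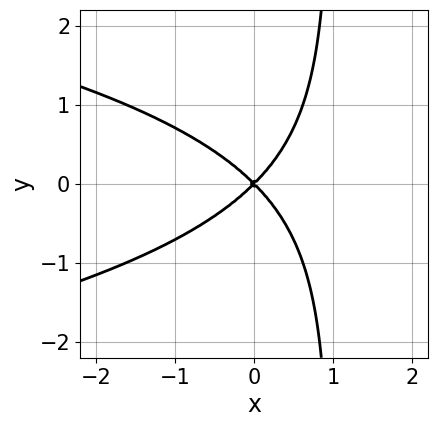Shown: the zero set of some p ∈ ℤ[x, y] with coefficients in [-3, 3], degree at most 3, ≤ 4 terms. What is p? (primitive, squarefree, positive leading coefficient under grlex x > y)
(a) Degree: the shape is more complex than any degree-2 curve, so deg p = 3.
(b) Symmetries: mirror symmetry y ↦ −y ⇒ only even powers of y.
(c) From the visible intercepts: it crosses the y-axis at the gridline y = 0; one x-axis crossing is at x = 0.
(d) Putting this together gives p.

x*y^2 + x^2 - y^2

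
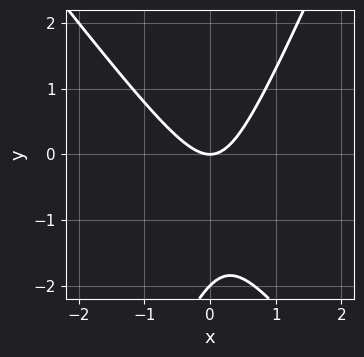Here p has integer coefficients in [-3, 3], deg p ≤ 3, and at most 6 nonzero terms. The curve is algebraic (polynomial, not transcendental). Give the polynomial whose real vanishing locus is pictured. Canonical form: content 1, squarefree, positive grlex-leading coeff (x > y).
3*x^2 + x*y - y^2 - 2*y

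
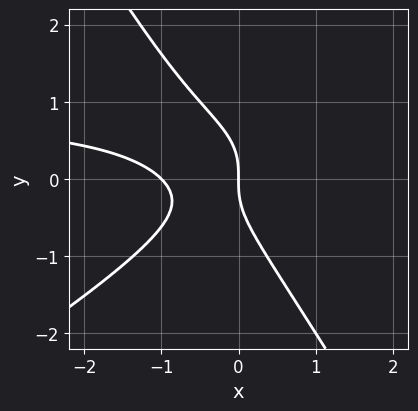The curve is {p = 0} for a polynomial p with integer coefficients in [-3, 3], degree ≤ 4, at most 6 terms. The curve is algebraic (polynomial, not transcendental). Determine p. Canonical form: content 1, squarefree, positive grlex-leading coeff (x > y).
x^2*y - x*y^2 - y^3 - x^2 - x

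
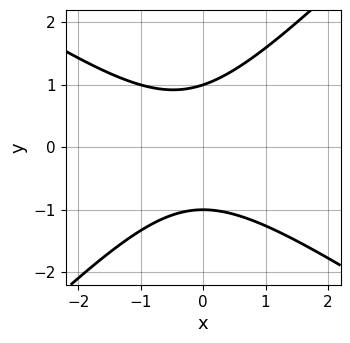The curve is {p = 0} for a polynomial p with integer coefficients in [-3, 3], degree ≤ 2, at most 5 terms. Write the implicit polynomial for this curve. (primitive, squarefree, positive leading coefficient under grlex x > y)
First, deg p = 2. A generic line meets the curve in up to 2 points.
Next, reading off the gridlines: it misses every integer gridline on the x-axis; among the integer gridlines, it crosses the y-axis at y ∈ {-1, 1}.
Finally, matching integer coefficients to the picture gives p.

2*x^2 + x*y - 3*y^2 + x + 3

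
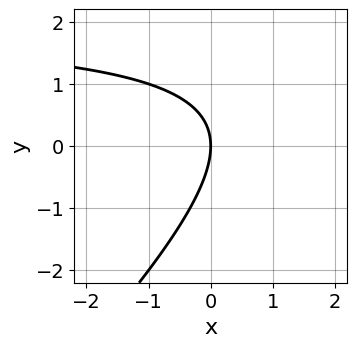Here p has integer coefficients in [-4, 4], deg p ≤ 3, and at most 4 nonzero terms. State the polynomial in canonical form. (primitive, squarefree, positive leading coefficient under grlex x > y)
1. deg p = 2.
2. Observable constraints: it meets the y-axis at y = 0 (among the integer gridlines); one x-axis crossing is at x = 0.
3. These observations pin down the coefficients.

x*y - y^2 - 2*x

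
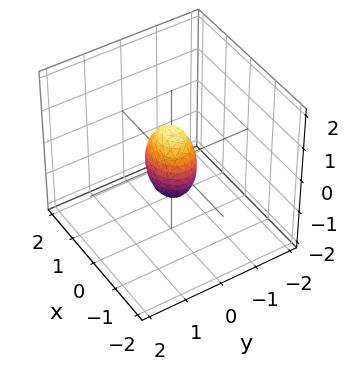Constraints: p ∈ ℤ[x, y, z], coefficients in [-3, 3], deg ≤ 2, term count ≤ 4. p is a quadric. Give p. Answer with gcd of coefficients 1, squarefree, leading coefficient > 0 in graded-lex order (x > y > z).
2*x^2 + 3*y^2 + z^2 - 1

First, the degree is 2 — a closed, bounded, convex surface; a quadric.
Next, symmetries: the z ↦ −z reflection is a symmetry, so z appears only in even powers; it's symmetric under y → −y, forcing even powers of y; it's symmetric under x → −x, forcing even powers of x.
Next, against the integer gridlines: the z-axis gridline crossings are at z ∈ {-1, 1}.
Finally, assembling these constraints gives the stated polynomial.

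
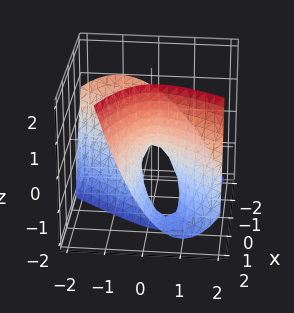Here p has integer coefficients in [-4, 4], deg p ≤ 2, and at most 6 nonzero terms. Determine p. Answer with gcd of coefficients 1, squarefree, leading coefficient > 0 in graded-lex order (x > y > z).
x^2 + 3*x*y + 3*x*z - 3*y^2 - 2*z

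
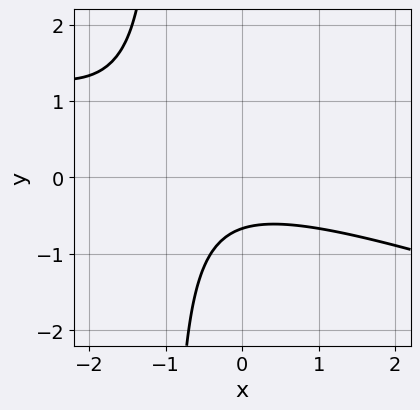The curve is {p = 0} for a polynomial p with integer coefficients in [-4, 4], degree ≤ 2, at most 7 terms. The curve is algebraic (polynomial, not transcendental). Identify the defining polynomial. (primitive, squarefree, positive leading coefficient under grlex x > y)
(a) deg p = 2.
(b) From the axis intercepts and sections: it misses every integer gridline on the x-axis.
(c) Matching integer coefficients to the picture gives p.

x^2 + 3*x*y + x + 3*y + 2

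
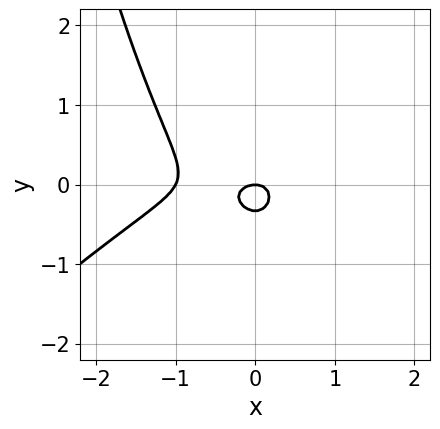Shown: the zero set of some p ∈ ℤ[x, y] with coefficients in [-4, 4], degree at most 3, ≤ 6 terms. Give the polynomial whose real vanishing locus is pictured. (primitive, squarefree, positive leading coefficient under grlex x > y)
2*x^3 - 2*x^2*y + 2*x^2 + 3*y^2 + y

(a) The degree is 3 — a generic line meets the curve in up to 3 points.
(b) Against the integer gridlines: one y-axis crossing is at y = 0; the x-axis gridline crossings are at x ∈ {-1, 0}.
(c) Fitting integer coefficients to these (and the overall shape) gives p.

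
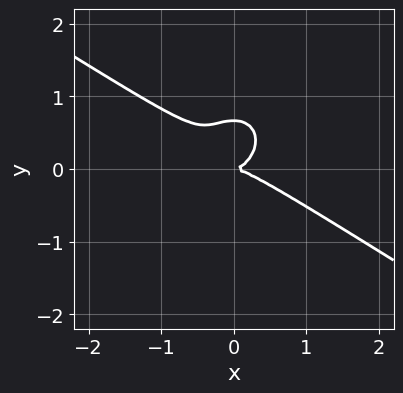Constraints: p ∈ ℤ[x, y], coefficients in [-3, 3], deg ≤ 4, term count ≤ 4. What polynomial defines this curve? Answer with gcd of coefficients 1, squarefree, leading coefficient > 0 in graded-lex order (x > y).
2*x^3 + 2*x^2*y + 3*y^3 - 2*y^2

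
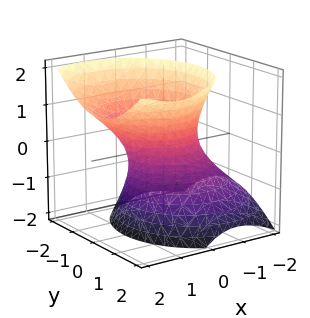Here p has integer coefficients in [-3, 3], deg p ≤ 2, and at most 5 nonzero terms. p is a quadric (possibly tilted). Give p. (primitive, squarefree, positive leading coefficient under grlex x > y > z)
3*x^2 - 3*x*z + 3*y^2 - 2*z^2 - 3

First, deg p = 2. No degree-1 surface has this shape.
Then, checking where it meets the axes: the x-axis gridline crossings are at x ∈ {-1, 1}; no z-intercept at any integer in the box.
Finally, fitting integer coefficients to these (and the overall shape) gives p. Check: (0, 1, 0) on the y-axis lies on the surface, and p(0, 1, 0) = 0. ✓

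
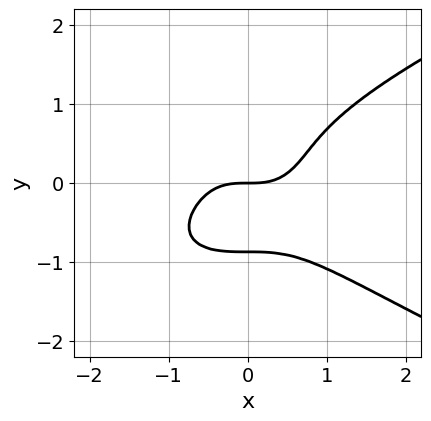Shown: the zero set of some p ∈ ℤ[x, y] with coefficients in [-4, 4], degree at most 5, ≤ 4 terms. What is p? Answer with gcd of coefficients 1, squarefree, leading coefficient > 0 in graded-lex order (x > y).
1. deg p = 4.
2. Checking where it meets the axes: one x-axis crossing is at x = 0; it meets the y-axis at y = 0 (among the integer gridlines).
3. Matching integer coefficients to the picture gives p.

3*y^4 - 2*x^3 + 2*y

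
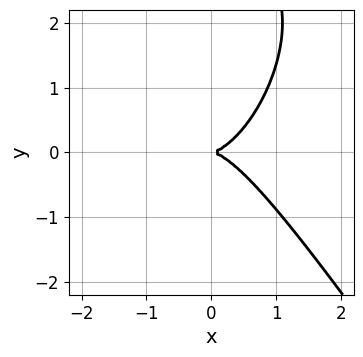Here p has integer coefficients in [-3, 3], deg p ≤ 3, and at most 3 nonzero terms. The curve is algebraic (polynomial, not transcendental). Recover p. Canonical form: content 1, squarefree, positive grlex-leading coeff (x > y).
3*x^3 + y^3 - 3*y^2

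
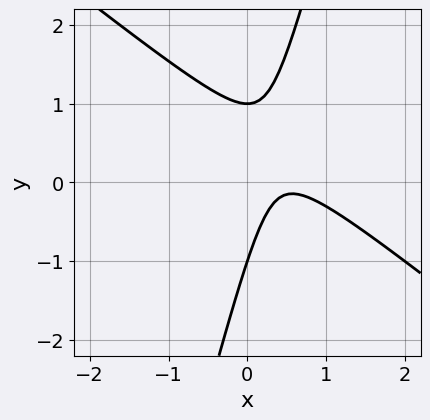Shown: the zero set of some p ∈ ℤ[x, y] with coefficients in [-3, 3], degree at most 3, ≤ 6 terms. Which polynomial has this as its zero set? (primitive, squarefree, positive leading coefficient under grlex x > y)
3*x^2 + 3*x*y - y^2 - 3*x + 1

First, the degree is 2 — a generic line meets the curve in up to 2 points.
Then, from the axis intercepts and sections: no x-intercept at any integer in the box; the y-axis gridline crossings are at y ∈ {-1, 1}.
Finally, assembling these constraints gives the stated polynomial.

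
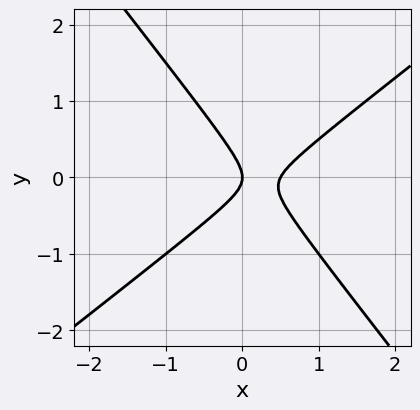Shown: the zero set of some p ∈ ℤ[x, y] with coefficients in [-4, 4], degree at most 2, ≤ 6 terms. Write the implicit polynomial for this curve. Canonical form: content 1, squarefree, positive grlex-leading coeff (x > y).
2*x^2 - x*y - 2*y^2 - x

The degree is 2 — the shape is more complex than any degree-1 curve.
Against the integer gridlines: it meets the x-axis at x = 0 (among the integer gridlines); it crosses the y-axis at the gridline y = 0.
Putting this together gives p.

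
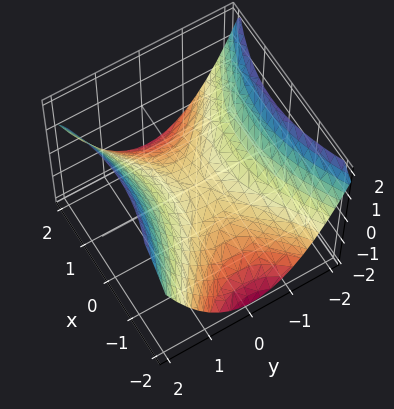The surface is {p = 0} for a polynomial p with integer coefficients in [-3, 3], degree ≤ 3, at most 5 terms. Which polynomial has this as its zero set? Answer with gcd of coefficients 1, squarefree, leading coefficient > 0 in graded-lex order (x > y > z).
(a) The degree is 2 — a hyperbolic paraboloid; a quadric.
(b) Symmetries: it's symmetric under y → −y, forcing even powers of y; the x ↦ −x reflection is a symmetry, so x appears only in even powers.
(c) Against the integer gridlines: one z-axis crossing is at z = 0; one x-axis crossing is at x = 0.
(d) Assembling these constraints gives the stated polynomial.

x^2 - 2*y^2 + 3*z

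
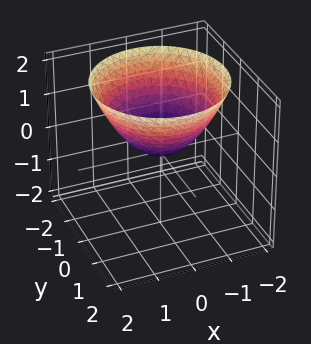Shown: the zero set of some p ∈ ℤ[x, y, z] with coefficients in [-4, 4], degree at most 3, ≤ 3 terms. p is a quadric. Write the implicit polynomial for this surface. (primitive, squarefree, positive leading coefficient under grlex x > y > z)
2*x^2 + 2*y^2 - 3*z

1. Degree: a paraboloid; a quadric, so deg p = 2.
2. By symmetry, the z-axis is an axis of rotation, so x and y enter only as x² + y².
3. From the axis intercepts and sections: a circular section at z = 2 has radius between 1 and 2; it meets the y-axis at y = 0 (among the integer gridlines); one x-axis crossing is at x = 0; one z-axis crossing is at z = 0.
4. The integer polynomial consistent with all of this is the stated p.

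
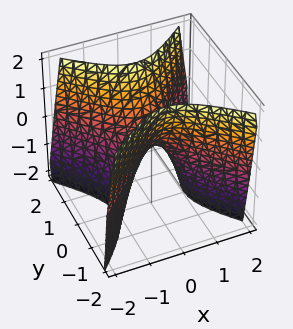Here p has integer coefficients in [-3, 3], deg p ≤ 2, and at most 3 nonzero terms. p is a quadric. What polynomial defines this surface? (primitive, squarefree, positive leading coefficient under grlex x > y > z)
1. The degree is 2 — a hyperbolic paraboloid; a quadric.
2. Symmetries: the x ↦ −x reflection is a symmetry, so x appears only in even powers; mirror symmetry y ↦ −y ⇒ only even powers of y.
3. From the axis intercepts and sections: it meets the y-axis at y = 0 (among the integer gridlines); it meets the x-axis at x = 0 (among the integer gridlines); it crosses the z-axis at the gridline z = 0.
4. Putting this together gives p.

2*x^2 - 2*y^2 + z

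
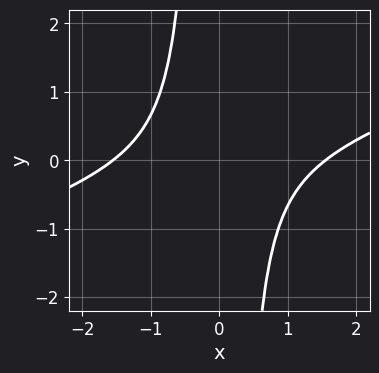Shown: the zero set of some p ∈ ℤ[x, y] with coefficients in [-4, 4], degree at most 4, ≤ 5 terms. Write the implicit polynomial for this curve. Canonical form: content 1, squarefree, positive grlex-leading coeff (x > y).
x^4 - 3*x^3*y - 2*x^2 - 1

Degree: the shape is more complex than any degree-3 curve, so deg p = 4.
Against the integer gridlines: no y-intercept at any integer in the box.
Putting this together gives p.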